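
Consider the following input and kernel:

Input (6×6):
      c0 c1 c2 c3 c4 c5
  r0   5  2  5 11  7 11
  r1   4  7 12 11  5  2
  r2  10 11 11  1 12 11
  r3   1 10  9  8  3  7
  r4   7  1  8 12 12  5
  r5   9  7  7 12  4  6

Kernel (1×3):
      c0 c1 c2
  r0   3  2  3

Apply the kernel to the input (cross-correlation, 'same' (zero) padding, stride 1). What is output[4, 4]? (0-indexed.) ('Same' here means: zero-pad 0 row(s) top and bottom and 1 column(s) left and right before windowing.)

75

The receptive field on the zero-padded input at this output position is [12 12 5]. Elementwise product with the kernel and sum: 12·3 + 12·2 + 5·3.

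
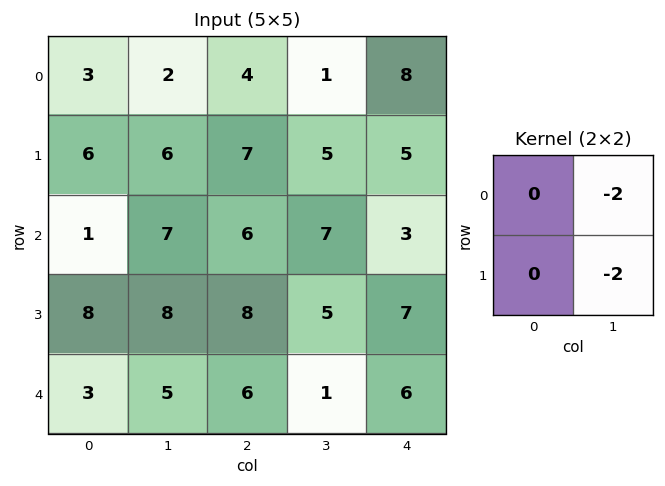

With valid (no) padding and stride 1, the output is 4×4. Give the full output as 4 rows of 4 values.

-16 -22 -12 -26
-26 -26 -24 -16
-30 -28 -24 -20
-26 -28 -12 -26

Output[0,0]: The receptive field on the input at this output position is [3 2 / 6 6]. Elementwise product with the kernel and sum: 2·-2 + 6·-2.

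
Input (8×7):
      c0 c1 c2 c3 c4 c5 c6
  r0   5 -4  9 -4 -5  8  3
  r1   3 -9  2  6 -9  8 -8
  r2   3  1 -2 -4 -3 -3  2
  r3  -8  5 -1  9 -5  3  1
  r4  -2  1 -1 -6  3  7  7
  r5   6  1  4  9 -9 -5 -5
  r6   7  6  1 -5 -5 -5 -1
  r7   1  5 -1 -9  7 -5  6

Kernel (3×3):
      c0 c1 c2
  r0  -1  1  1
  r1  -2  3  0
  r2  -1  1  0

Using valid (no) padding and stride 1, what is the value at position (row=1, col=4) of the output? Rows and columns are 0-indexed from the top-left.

14

The receptive field on the input at this output position is [-9 8 -8 / -3 -3 2 / -5 3 1]. Elementwise product with the kernel and sum: -9·-1 + 8·1 + -8·1 + -3·-2 + -3·3 + -5·-1 + 3·1.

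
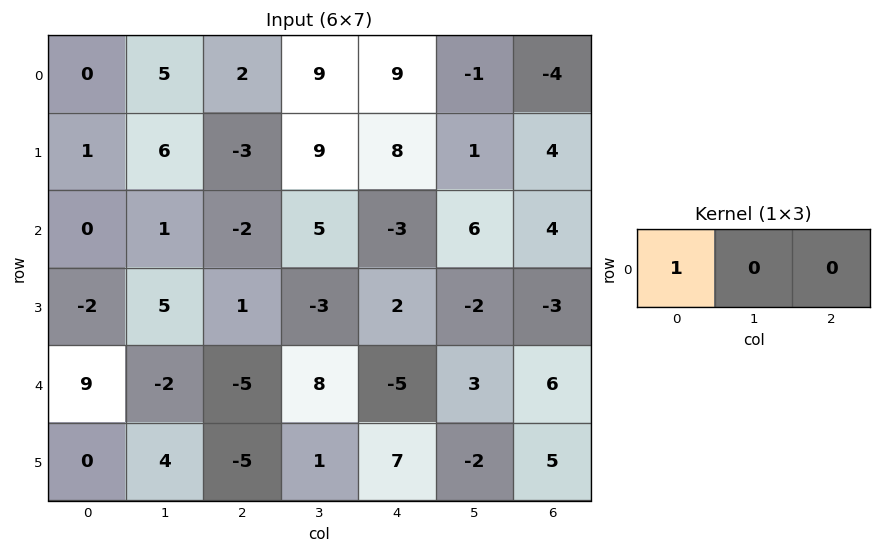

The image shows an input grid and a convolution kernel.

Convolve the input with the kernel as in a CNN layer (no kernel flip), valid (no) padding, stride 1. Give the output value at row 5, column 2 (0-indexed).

The receptive field on the input at this output position is [-5 1 7]. Elementwise product with the kernel and sum: -5·1.

-5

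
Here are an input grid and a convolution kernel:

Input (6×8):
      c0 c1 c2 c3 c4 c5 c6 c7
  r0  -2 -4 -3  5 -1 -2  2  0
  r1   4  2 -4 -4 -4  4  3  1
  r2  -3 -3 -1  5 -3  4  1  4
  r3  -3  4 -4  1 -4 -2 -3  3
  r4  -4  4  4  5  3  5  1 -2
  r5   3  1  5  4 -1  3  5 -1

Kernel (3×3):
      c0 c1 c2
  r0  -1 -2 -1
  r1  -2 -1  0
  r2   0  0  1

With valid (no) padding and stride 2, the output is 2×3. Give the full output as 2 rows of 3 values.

2 3 8
16 4 5

Output[0,0]: The receptive field on the input at this output position is [-2 -4 -3 / 4 2 -4 / -3 -3 -1]. Elementwise product with the kernel and sum: -2·-1 + -4·-2 + -3·-1 + 4·-2 + 2·-1 + -1·1.
Output[0,1]: The receptive field on the input at this output position is [-3 5 -1 / -4 -4 -4 / -1 5 -3]. Elementwise product with the kernel and sum: -3·-1 + 5·-2 + -1·-1 + -4·-2 + -4·-1 + -3·1.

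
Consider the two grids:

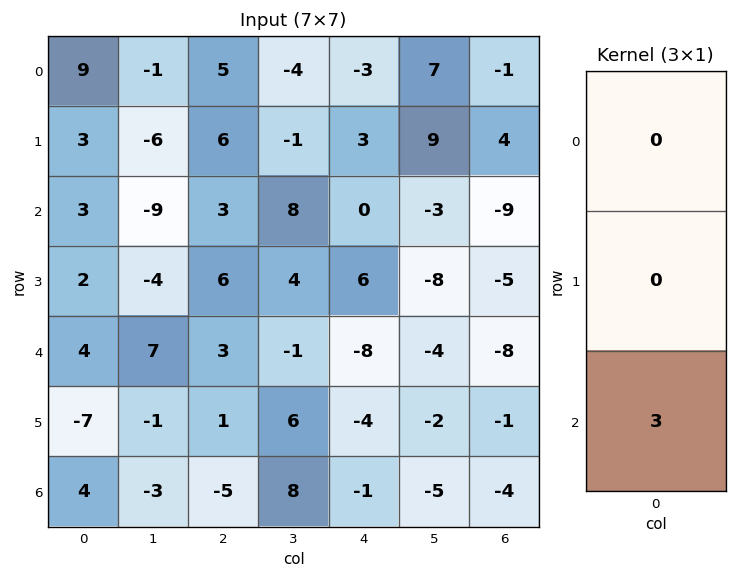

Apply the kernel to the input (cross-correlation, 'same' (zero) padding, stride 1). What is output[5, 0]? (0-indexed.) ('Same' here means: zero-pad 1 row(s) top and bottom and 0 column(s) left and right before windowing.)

12

The receptive field on the zero-padded input at this output position is [4 / -7 / 4]. Elementwise product with the kernel and sum: 4·3.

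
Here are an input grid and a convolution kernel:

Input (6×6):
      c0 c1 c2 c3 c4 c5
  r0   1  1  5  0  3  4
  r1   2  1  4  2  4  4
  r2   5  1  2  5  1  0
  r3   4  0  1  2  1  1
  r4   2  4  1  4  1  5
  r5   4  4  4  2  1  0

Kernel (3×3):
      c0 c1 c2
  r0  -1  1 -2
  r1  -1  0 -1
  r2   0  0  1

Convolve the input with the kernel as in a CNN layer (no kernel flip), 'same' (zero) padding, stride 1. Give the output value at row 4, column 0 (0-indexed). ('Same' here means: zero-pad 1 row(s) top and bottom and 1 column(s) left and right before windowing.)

4

The receptive field on the zero-padded input at this output position is [0 4 0 / 0 2 4 / 0 4 4]. Elementwise product with the kernel and sum: 0·-1 + 4·1 + 0·-2 + 0·-1 + 4·-1 + 4·1.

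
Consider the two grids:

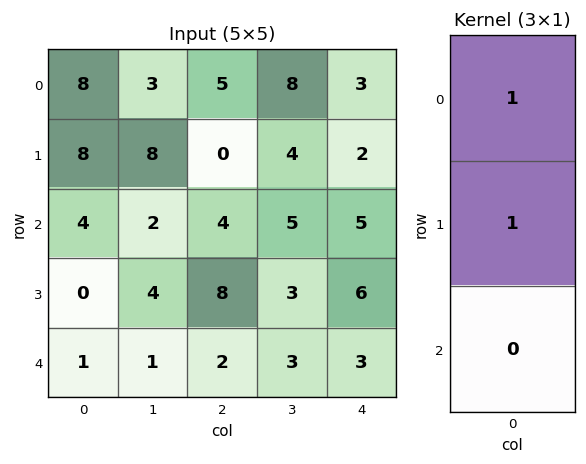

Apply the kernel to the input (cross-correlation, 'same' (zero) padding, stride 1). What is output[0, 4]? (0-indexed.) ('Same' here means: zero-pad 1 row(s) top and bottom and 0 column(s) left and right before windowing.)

3

The receptive field on the zero-padded input at this output position is [0 / 3 / 2]. Elementwise product with the kernel and sum: 0·1 + 3·1.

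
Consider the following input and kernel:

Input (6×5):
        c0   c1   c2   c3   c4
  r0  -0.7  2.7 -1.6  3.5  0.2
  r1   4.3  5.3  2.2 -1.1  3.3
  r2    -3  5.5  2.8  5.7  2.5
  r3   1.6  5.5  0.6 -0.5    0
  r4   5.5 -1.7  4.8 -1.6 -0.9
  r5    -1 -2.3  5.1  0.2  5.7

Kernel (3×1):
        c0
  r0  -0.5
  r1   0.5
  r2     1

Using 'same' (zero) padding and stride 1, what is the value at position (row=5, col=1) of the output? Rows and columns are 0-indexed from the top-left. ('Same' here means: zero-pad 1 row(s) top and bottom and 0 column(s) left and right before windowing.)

-0.3

The receptive field on the zero-padded input at this output position is [-1.7 / -2.3 / 0]. Elementwise product with the kernel and sum: -1.7·-0.5 + -2.3·0.5 + 0·1.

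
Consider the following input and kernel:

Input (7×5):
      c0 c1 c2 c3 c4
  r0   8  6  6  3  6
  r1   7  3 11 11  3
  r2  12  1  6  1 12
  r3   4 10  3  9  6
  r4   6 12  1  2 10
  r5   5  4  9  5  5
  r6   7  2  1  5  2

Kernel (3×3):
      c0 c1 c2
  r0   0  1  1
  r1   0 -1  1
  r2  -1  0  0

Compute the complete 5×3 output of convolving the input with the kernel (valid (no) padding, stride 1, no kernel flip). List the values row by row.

8 8 -5
15 7 22
-6 1 9
-3 9 14
11 -3 11

Output[0,0]: The receptive field on the input at this output position is [8 6 6 / 7 3 11 / 12 1 6]. Elementwise product with the kernel and sum: 6·1 + 6·1 + 3·-1 + 11·1 + 12·-1.
Output[0,1]: The receptive field on the input at this output position is [6 6 3 / 3 11 11 / 1 6 1]. Elementwise product with the kernel and sum: 6·1 + 3·1 + 11·-1 + 11·1 + 1·-1.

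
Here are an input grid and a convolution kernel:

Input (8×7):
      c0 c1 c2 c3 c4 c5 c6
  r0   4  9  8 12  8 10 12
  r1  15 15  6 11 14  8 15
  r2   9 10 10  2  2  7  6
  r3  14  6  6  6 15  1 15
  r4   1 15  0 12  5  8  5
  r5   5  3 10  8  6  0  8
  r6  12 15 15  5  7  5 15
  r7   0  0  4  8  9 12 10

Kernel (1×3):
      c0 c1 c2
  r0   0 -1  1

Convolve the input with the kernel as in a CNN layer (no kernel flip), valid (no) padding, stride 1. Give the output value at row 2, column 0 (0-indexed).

The receptive field on the input at this output position is [9 10 10]. Elementwise product with the kernel and sum: 10·-1 + 10·1.

0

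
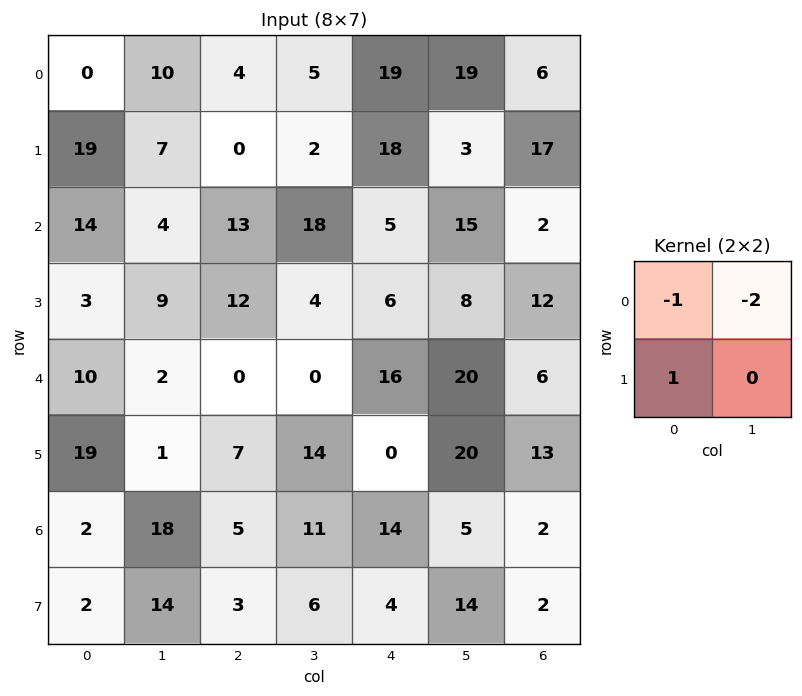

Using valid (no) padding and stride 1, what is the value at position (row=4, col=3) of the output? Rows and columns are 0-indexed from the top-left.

The receptive field on the input at this output position is [0 16 / 14 0]. Elementwise product with the kernel and sum: 0·-1 + 16·-2 + 14·1.

-18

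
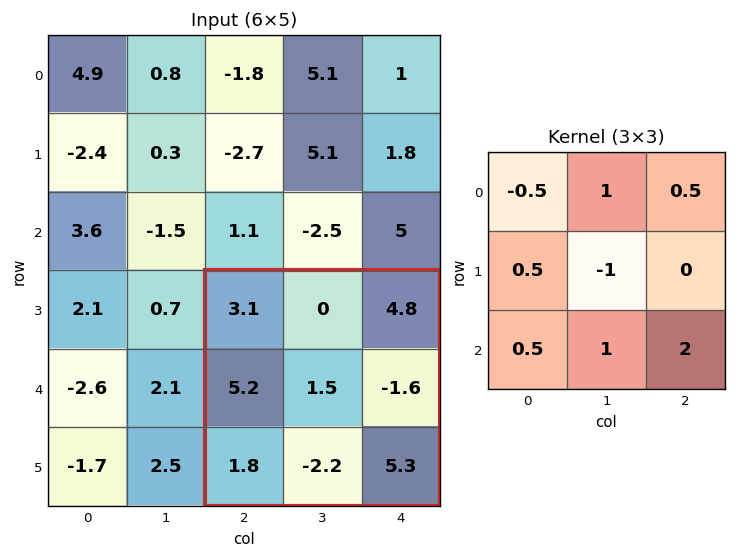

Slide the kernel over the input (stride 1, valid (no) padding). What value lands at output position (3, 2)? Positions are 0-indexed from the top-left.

11.25

The receptive field on the input at this output position is [3.1 0 4.8 / 5.2 1.5 -1.6 / 1.8 -2.2 5.3]. Elementwise product with the kernel and sum: 3.1·-0.5 + 0·1 + 4.8·0.5 + 5.2·0.5 + 1.5·-1 + 1.8·0.5 + -2.2·1 + 5.3·2.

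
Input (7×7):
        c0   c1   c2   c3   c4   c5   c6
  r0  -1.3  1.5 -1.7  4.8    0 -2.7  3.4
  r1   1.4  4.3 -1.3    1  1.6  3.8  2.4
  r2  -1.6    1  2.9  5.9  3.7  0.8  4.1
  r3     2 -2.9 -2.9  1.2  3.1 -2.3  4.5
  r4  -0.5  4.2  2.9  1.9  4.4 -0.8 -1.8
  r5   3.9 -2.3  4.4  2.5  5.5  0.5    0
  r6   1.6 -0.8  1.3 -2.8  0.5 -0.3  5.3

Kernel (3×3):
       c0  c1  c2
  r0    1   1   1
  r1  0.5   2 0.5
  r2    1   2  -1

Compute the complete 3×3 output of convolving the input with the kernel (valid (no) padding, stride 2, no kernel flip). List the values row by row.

4.65 16.25 11.5
1.05 17.3 12.4
4.85 14.35 0.15

Output[0,0]: The receptive field on the input at this output position is [-1.3 1.5 -1.7 / 1.4 4.3 -1.3 / -1.6 1 2.9]. Elementwise product with the kernel and sum: -1.3·1 + 1.5·1 + -1.7·1 + 1.4·0.5 + 4.3·2 + -1.3·0.5 + -1.6·1 + 1·2 + 2.9·-1.
Output[0,1]: The receptive field on the input at this output position is [-1.7 4.8 0 / -1.3 1 1.6 / 2.9 5.9 3.7]. Elementwise product with the kernel and sum: -1.7·1 + 4.8·1 + 0·1 + -1.3·0.5 + 1·2 + 1.6·0.5 + 2.9·1 + 5.9·2 + 3.7·-1.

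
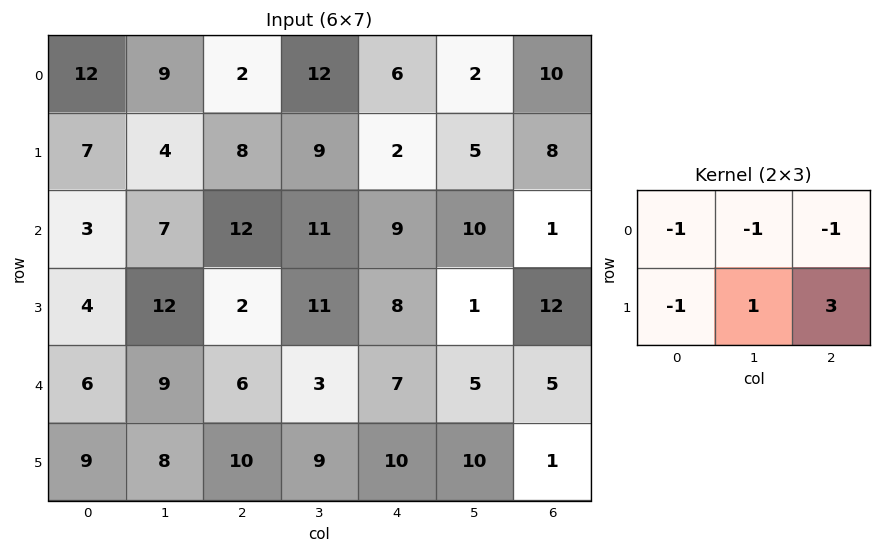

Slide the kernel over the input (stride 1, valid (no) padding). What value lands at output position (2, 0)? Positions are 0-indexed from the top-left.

-8

The receptive field on the input at this output position is [3 7 12 / 4 12 2]. Elementwise product with the kernel and sum: 3·-1 + 7·-1 + 12·-1 + 4·-1 + 12·1 + 2·3.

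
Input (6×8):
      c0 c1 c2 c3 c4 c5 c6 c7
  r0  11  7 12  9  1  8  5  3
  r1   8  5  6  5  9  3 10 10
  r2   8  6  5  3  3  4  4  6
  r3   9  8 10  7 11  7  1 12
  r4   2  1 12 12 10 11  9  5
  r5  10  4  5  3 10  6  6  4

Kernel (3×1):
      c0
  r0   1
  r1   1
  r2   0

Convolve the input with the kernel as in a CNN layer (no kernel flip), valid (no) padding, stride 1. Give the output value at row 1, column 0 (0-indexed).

16

The receptive field on the input at this output position is [8 / 8 / 9]. Elementwise product with the kernel and sum: 8·1 + 8·1.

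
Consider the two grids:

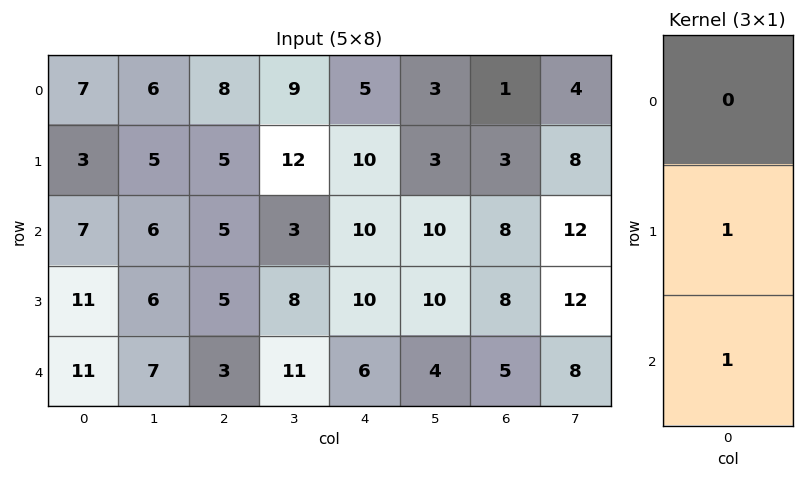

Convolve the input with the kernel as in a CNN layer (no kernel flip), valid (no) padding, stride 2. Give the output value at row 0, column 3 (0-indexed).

11

The receptive field on the input at this output position is [1 / 3 / 8]. Elementwise product with the kernel and sum: 3·1 + 8·1.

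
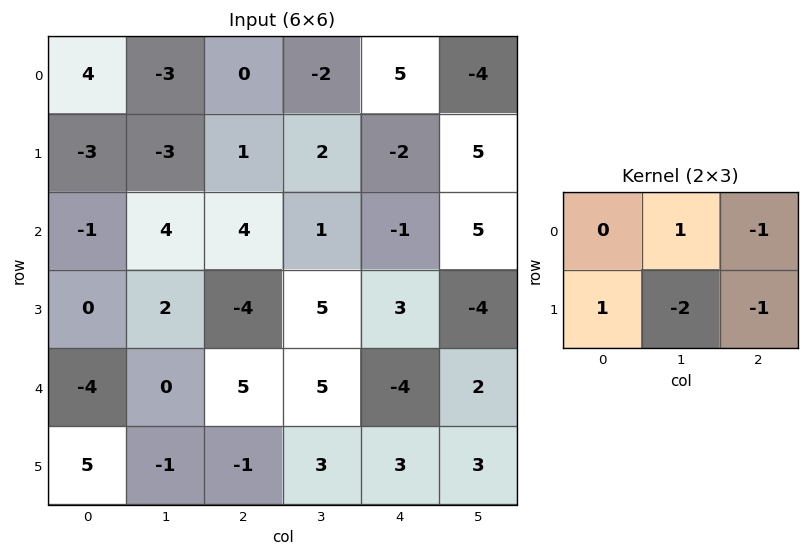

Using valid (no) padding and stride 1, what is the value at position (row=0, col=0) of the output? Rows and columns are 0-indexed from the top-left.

The receptive field on the input at this output position is [4 -3 0 / -3 -3 1]. Elementwise product with the kernel and sum: -3·1 + 0·-1 + -3·1 + -3·-2 + 1·-1.

-1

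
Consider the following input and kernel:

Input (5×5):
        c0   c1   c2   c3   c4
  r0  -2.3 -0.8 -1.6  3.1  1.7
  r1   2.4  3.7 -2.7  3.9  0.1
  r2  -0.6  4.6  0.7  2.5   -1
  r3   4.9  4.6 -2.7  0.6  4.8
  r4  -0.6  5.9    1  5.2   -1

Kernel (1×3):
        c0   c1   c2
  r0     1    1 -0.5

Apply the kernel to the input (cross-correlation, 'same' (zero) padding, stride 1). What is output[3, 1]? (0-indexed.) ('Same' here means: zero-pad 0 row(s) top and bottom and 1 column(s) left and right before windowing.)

The receptive field on the zero-padded input at this output position is [4.9 4.6 -2.7]. Elementwise product with the kernel and sum: 4.9·1 + 4.6·1 + -2.7·-0.5.

10.85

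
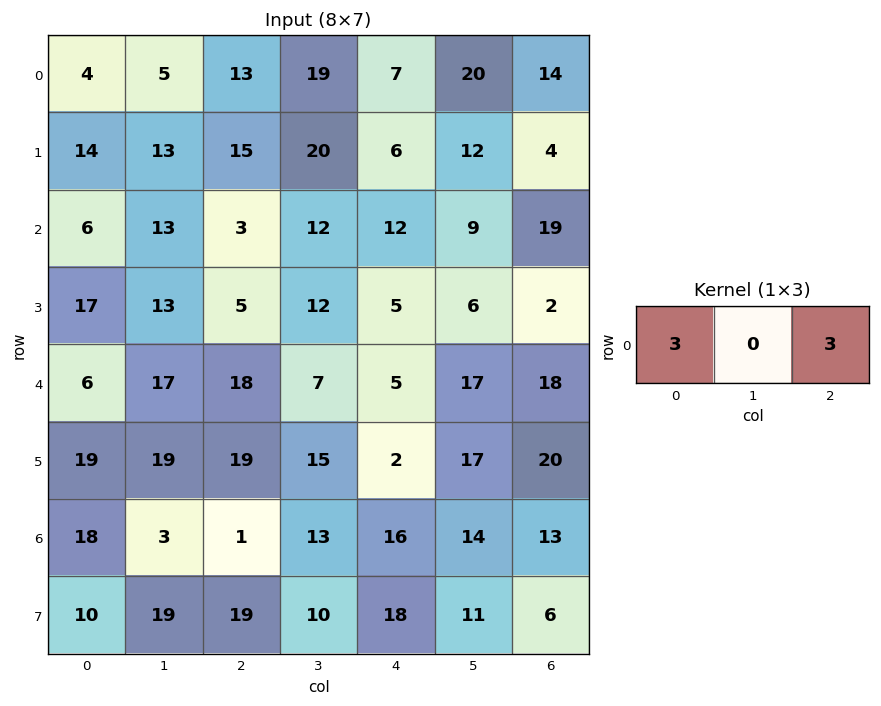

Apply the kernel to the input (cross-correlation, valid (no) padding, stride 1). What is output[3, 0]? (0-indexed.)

66

The receptive field on the input at this output position is [17 13 5]. Elementwise product with the kernel and sum: 17·3 + 5·3.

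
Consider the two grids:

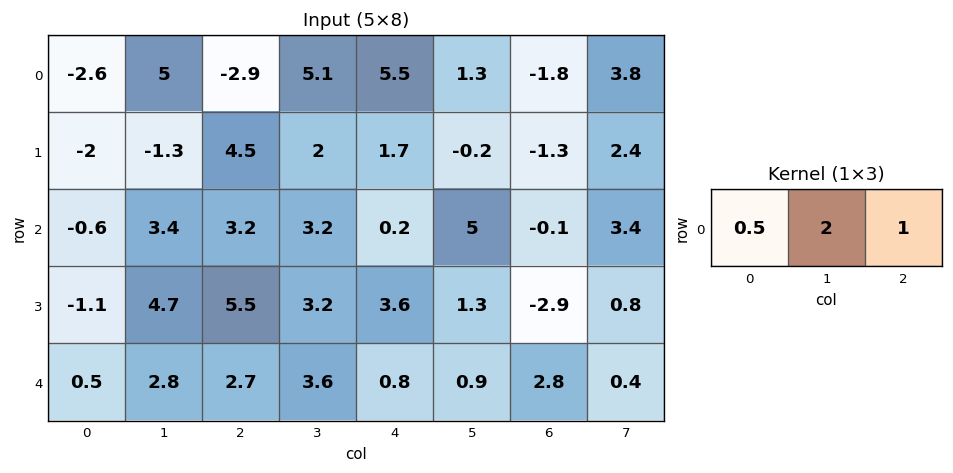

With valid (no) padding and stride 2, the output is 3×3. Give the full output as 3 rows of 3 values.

5.8 14.25 3.55
9.7 8.2 10
8.55 9.35 5

Output[0,0]: The receptive field on the input at this output position is [-2.6 5 -2.9]. Elementwise product with the kernel and sum: -2.6·0.5 + 5·2 + -2.9·1.
Output[0,1]: The receptive field on the input at this output position is [-2.9 5.1 5.5]. Elementwise product with the kernel and sum: -2.9·0.5 + 5.1·2 + 5.5·1.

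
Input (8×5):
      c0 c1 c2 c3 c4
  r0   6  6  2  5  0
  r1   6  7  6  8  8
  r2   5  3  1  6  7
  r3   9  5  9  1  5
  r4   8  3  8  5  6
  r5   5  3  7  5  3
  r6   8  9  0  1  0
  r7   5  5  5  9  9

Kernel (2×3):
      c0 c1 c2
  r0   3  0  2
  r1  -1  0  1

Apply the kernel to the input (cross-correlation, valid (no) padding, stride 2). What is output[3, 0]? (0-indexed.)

The receptive field on the input at this output position is [8 9 0 / 5 5 5]. Elementwise product with the kernel and sum: 8·3 + 0·2 + 5·-1 + 5·1.

24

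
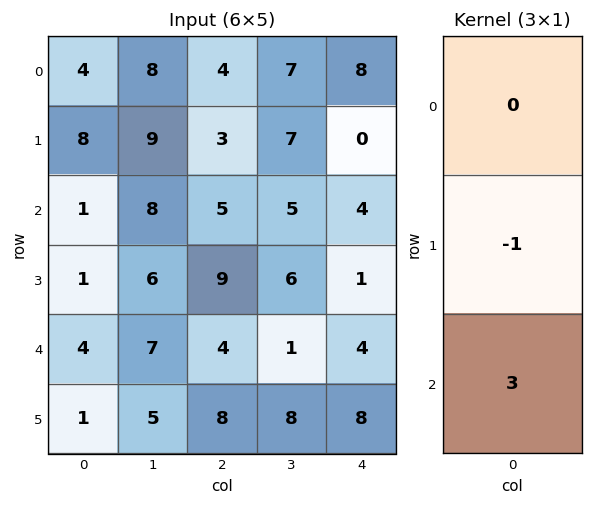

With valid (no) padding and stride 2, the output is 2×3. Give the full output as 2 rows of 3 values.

-5 12 12
11 3 11

Output[0,0]: The receptive field on the input at this output position is [4 / 8 / 1]. Elementwise product with the kernel and sum: 8·-1 + 1·3.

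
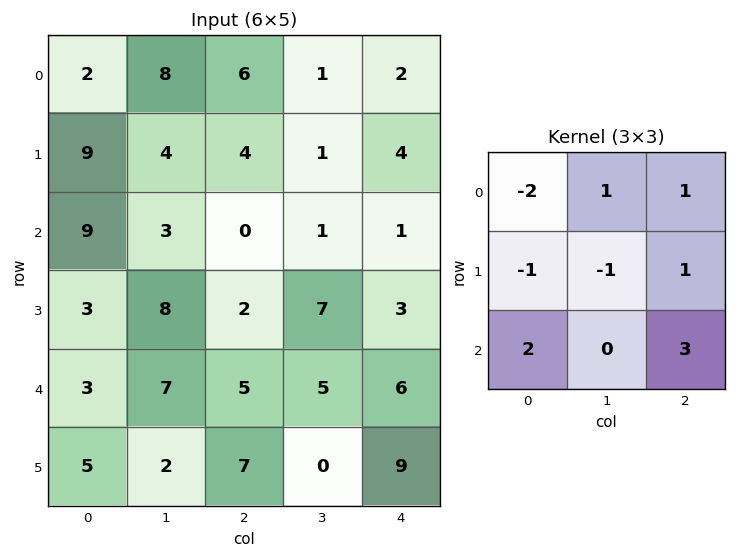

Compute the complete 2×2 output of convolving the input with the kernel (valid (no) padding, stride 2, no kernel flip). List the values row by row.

Output[0,0]: The receptive field on the input at this output position is [2 8 6 / 9 4 4 / 9 3 0]. Elementwise product with the kernel and sum: 2·-2 + 8·1 + 6·1 + 9·-1 + 4·-1 + 4·1 + 9·2 + 0·3.
Output[0,1]: The receptive field on the input at this output position is [6 1 2 / 4 1 4 / 0 1 1]. Elementwise product with the kernel and sum: 6·-2 + 1·1 + 2·1 + 4·-1 + 1·-1 + 4·1 + 0·2 + 1·3.

19 -7
-3 24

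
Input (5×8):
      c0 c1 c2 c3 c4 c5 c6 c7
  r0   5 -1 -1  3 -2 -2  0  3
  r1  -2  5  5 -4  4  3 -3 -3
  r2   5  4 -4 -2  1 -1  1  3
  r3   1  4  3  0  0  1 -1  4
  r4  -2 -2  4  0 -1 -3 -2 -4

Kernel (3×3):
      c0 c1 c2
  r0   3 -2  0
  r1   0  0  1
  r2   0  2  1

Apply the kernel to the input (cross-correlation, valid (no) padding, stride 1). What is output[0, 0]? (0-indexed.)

26

The receptive field on the input at this output position is [5 -1 -1 / -2 5 5 / 5 4 -4]. Elementwise product with the kernel and sum: 5·3 + -1·-2 + 5·1 + 4·2 + -4·1.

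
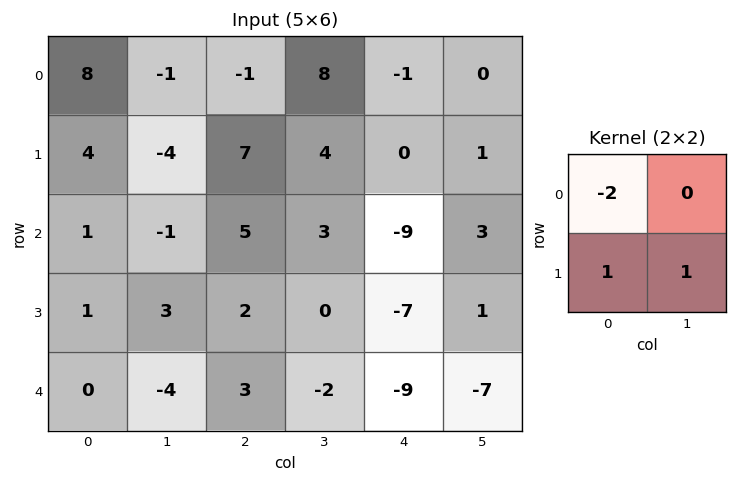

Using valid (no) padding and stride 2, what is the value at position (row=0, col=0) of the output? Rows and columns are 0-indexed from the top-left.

-16

The receptive field on the input at this output position is [8 -1 / 4 -4]. Elementwise product with the kernel and sum: 8·-2 + 4·1 + -4·1.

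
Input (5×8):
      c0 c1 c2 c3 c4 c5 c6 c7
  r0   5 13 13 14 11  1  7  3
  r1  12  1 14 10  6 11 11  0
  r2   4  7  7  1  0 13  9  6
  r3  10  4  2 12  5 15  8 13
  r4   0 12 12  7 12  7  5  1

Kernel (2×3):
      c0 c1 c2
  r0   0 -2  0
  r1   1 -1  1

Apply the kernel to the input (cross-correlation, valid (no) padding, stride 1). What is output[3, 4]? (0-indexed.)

-20

The receptive field on the input at this output position is [5 15 8 / 12 7 5]. Elementwise product with the kernel and sum: 15·-2 + 12·1 + 7·-1 + 5·1.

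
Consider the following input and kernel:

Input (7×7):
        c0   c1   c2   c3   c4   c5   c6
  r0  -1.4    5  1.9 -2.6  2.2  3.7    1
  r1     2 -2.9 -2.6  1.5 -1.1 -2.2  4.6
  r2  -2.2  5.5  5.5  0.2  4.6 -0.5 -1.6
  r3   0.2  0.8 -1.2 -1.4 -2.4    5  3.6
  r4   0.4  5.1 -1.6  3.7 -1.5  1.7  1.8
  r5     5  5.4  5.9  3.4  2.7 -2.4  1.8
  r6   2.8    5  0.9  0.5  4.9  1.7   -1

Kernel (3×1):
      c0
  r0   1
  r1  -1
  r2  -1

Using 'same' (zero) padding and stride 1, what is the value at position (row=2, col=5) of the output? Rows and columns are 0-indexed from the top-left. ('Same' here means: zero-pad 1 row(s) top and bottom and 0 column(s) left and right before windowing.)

The receptive field on the zero-padded input at this output position is [-2.2 / -0.5 / 5]. Elementwise product with the kernel and sum: -2.2·1 + -0.5·-1 + 5·-1.

-6.7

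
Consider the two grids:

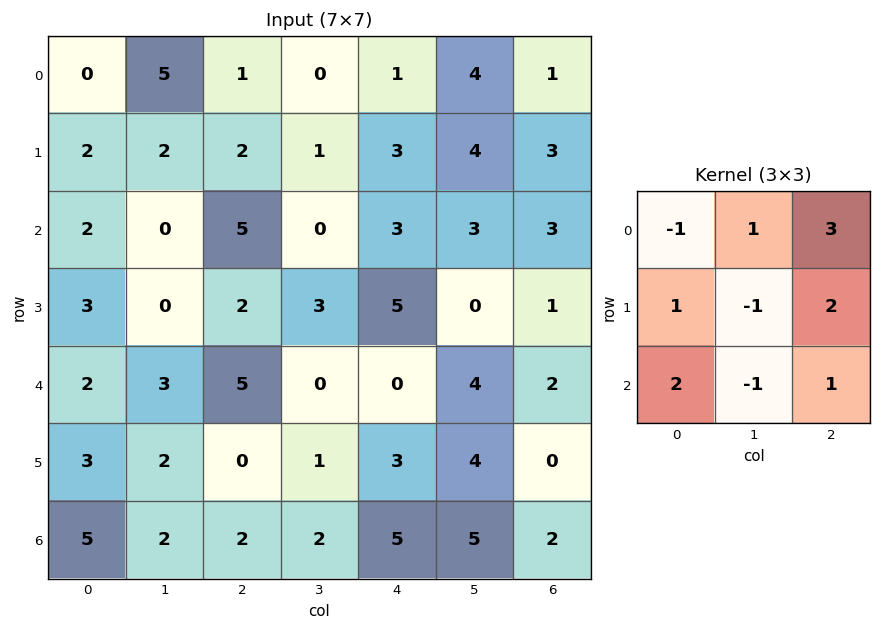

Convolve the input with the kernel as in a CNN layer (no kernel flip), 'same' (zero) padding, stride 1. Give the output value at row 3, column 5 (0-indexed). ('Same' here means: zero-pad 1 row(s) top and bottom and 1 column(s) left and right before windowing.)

14

The receptive field on the zero-padded input at this output position is [3 3 3 / 5 0 1 / 0 4 2]. Elementwise product with the kernel and sum: 3·-1 + 3·1 + 3·3 + 5·1 + 0·-1 + 1·2 + 0·2 + 4·-1 + 2·1.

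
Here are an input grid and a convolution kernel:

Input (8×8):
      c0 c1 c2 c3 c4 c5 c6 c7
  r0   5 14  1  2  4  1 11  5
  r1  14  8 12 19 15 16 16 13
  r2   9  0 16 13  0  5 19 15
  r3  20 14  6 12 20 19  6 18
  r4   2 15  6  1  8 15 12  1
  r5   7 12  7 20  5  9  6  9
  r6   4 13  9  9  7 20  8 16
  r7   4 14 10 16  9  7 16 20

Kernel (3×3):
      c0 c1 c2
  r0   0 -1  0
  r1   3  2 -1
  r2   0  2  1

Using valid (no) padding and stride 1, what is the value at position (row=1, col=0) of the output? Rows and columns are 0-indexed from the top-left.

The receptive field on the input at this output position is [14 8 12 / 9 0 16 / 20 14 6]. Elementwise product with the kernel and sum: 8·-1 + 9·3 + 0·2 + 16·-1 + 14·2 + 6·1.

37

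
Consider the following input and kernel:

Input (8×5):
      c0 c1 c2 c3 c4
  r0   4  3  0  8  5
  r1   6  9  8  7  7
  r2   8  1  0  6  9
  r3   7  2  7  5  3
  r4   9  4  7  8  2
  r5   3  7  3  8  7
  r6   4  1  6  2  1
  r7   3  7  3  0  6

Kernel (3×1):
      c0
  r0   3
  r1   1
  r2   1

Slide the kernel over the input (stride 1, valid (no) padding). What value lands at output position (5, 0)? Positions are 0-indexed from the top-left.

The receptive field on the input at this output position is [3 / 4 / 3]. Elementwise product with the kernel and sum: 3·3 + 4·1 + 3·1.

16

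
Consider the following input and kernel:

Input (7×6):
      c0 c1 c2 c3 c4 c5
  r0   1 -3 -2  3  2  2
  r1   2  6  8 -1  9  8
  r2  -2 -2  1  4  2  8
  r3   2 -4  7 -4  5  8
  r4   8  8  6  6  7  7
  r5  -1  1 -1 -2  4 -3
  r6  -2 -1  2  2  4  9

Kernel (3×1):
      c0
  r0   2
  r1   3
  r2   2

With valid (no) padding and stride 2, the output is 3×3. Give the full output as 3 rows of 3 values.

4 22 35
18 35 33
9 13 34

Output[0,0]: The receptive field on the input at this output position is [1 / 2 / -2]. Elementwise product with the kernel and sum: 1·2 + 2·3 + -2·2.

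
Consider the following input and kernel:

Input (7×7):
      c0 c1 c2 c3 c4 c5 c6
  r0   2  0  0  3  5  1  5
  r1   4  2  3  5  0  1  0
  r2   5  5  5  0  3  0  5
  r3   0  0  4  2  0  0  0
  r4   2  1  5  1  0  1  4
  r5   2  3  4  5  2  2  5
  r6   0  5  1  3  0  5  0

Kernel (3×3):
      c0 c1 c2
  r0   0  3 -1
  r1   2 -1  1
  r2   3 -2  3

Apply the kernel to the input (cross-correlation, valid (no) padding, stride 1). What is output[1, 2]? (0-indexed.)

36

The receptive field on the input at this output position is [3 5 0 / 5 0 3 / 4 2 0]. Elementwise product with the kernel and sum: 5·3 + 0·-1 + 5·2 + 0·-1 + 3·1 + 4·3 + 2·-2 + 0·3.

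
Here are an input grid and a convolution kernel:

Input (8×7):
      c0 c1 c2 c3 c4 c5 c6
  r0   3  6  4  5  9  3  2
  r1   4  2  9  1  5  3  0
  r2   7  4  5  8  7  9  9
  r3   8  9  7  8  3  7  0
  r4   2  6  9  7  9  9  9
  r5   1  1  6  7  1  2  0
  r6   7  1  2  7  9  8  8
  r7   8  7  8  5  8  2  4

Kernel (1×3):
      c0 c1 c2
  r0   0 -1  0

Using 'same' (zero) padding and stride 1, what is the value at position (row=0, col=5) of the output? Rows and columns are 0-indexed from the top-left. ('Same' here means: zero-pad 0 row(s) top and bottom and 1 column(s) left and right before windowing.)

The receptive field on the zero-padded input at this output position is [9 3 2]. Elementwise product with the kernel and sum: 3·-1.

-3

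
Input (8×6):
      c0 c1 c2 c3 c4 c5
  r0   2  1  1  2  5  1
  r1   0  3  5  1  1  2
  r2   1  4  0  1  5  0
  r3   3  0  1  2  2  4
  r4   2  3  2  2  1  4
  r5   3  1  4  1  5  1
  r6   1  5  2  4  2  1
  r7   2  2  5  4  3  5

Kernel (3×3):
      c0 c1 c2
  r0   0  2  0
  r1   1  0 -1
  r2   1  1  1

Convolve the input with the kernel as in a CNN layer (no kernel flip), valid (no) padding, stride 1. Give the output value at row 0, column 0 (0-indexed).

2

The receptive field on the input at this output position is [2 1 1 / 0 3 5 / 1 4 0]. Elementwise product with the kernel and sum: 1·2 + 0·1 + 5·-1 + 1·1 + 4·1 + 0·1.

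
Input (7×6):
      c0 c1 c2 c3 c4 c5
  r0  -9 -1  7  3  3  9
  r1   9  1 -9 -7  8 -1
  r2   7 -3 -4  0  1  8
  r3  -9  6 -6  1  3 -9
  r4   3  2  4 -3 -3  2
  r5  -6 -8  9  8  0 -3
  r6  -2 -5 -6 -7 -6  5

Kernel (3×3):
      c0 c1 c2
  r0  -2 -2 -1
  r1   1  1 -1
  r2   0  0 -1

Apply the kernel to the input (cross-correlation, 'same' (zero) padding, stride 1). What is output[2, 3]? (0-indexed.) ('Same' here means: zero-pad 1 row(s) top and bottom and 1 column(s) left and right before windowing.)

The receptive field on the zero-padded input at this output position is [-9 -7 8 / -4 0 1 / -6 1 3]. Elementwise product with the kernel and sum: -9·-2 + -7·-2 + 8·-1 + -4·1 + 0·1 + 1·-1 + 3·-1.

16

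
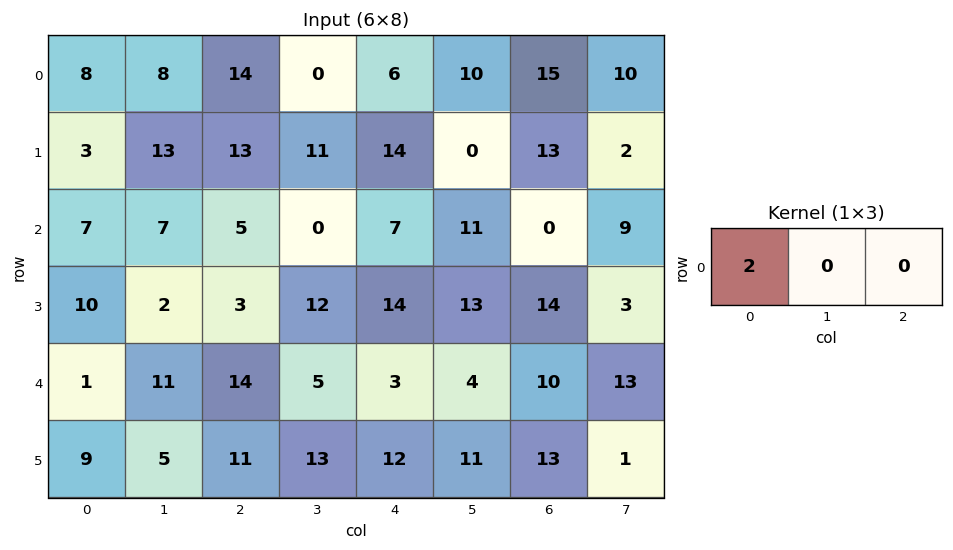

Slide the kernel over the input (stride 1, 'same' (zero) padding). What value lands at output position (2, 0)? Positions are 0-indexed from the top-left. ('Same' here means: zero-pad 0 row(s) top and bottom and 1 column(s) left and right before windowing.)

The receptive field on the zero-padded input at this output position is [0 7 7]. Elementwise product with the kernel and sum: 0·2.

0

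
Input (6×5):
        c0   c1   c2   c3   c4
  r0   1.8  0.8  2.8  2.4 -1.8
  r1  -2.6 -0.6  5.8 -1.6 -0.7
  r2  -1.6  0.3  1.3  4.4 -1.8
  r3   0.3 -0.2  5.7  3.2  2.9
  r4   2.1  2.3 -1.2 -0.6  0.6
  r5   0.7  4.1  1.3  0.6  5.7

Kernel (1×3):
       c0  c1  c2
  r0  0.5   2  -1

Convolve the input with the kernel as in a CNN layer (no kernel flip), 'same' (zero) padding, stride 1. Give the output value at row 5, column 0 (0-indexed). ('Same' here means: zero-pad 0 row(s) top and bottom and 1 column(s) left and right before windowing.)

The receptive field on the zero-padded input at this output position is [0 0.7 4.1]. Elementwise product with the kernel and sum: 0·0.5 + 0.7·2 + 4.1·-1.

-2.7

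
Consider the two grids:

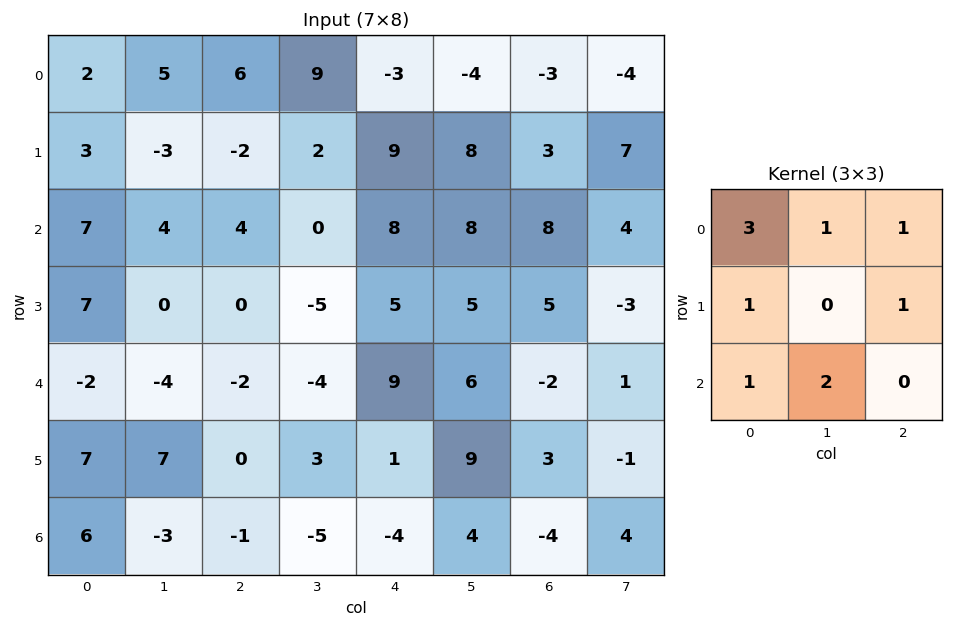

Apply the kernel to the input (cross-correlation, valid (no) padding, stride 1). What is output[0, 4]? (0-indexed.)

20

The receptive field on the input at this output position is [-3 -4 -3 / 9 8 3 / 8 8 8]. Elementwise product with the kernel and sum: -3·3 + -4·1 + -3·1 + 9·1 + 3·1 + 8·1 + 8·2.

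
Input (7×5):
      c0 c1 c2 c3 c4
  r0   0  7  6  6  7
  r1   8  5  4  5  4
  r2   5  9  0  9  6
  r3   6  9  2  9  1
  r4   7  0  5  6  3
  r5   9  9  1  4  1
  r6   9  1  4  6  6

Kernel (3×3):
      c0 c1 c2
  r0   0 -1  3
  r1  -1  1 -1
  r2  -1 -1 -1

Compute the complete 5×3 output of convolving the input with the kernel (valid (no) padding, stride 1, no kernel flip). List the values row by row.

-10 -12 -3
-6 -27 -2
-20 0 1
-34 10 -14
0 -10 -11

Output[0,0]: The receptive field on the input at this output position is [0 7 6 / 8 5 4 / 5 9 0]. Elementwise product with the kernel and sum: 7·-1 + 6·3 + 8·-1 + 5·1 + 4·-1 + 5·-1 + 9·-1 + 0·-1.
Output[0,1]: The receptive field on the input at this output position is [7 6 6 / 5 4 5 / 9 0 9]. Elementwise product with the kernel and sum: 6·-1 + 6·3 + 5·-1 + 4·1 + 5·-1 + 9·-1 + 0·-1 + 9·-1.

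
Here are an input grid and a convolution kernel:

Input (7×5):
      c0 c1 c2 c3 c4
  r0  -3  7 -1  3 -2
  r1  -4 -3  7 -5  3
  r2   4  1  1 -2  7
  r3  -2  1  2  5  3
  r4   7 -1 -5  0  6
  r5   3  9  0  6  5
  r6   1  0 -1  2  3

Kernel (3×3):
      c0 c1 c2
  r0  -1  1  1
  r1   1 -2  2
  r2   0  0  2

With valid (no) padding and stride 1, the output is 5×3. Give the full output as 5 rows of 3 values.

Output[0,0]: The receptive field on the input at this output position is [-3 7 -1 / -4 -3 7 / 4 1 1]. Elementwise product with the kernel and sum: -3·-1 + 7·1 + -1·1 + -4·1 + -3·-2 + 7·2 + 1·2.

27 -36 39
16 10 16
-12 5 14
4 27 23
-30 21 15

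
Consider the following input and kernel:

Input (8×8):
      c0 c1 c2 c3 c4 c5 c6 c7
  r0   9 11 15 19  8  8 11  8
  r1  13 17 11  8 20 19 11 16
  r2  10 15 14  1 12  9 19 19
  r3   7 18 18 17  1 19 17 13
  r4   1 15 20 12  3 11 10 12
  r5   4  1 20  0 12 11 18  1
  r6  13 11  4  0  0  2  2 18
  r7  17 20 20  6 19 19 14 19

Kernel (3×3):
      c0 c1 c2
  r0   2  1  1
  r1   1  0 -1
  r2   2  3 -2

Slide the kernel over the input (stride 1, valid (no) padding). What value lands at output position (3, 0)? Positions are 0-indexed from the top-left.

2

The receptive field on the input at this output position is [7 18 18 / 1 15 20 / 4 1 20]. Elementwise product with the kernel and sum: 7·2 + 18·1 + 18·1 + 1·1 + 20·-1 + 4·2 + 1·3 + 20·-2.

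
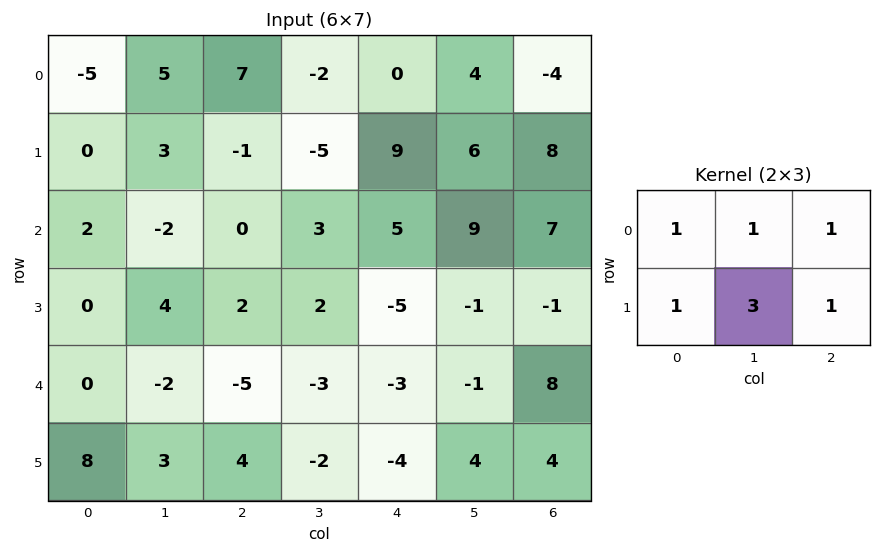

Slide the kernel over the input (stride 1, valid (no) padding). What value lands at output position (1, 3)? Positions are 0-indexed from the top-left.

37

The receptive field on the input at this output position is [-5 9 6 / 3 5 9]. Elementwise product with the kernel and sum: -5·1 + 9·1 + 6·1 + 3·1 + 5·3 + 9·1.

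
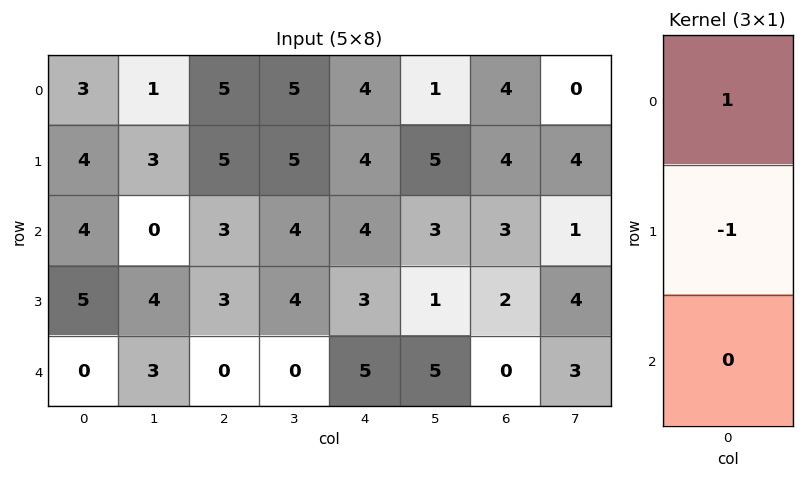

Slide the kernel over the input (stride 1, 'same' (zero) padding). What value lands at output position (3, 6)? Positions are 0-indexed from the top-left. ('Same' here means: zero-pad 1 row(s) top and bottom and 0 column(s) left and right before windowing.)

1

The receptive field on the zero-padded input at this output position is [3 / 2 / 0]. Elementwise product with the kernel and sum: 3·1 + 2·-1.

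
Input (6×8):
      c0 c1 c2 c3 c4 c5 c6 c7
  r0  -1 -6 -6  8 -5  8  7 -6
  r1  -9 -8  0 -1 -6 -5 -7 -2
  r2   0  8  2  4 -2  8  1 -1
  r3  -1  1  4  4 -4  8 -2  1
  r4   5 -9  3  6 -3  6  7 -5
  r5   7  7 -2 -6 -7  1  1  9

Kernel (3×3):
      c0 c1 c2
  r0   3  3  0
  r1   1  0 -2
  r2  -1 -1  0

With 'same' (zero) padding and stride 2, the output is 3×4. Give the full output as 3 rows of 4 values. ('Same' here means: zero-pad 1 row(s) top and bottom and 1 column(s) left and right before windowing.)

Output[0,0]: The receptive field on the zero-padded input at this output position is [0 0 0 / 0 -1 -6 / 0 -9 -8]. Elementwise product with the kernel and sum: 0·3 + 0·3 + 0·1 + -6·-2 + 0·-1 + -9·-1.
Output[0,1]: The receptive field on the zero-padded input at this output position is [0 0 0 / -6 -6 8 / -8 0 -1]. Elementwise product with the kernel and sum: 0·3 + 0·3 + -6·1 + 8·-2 + -8·-1 + 0·-1.

21 -14 -1 32
-42 -29 -33 -32
8 -11 7 32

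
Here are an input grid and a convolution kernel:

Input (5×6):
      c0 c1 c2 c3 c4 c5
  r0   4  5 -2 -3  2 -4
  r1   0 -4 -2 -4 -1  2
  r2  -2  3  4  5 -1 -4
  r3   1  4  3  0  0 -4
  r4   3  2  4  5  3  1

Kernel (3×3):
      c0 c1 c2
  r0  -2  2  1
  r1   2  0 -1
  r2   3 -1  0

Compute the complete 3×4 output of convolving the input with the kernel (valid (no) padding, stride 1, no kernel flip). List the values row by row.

Output[0,0]: The receptive field on the input at this output position is [4 5 -2 / 0 -4 -2 / -2 3 4]. Elementwise product with the kernel and sum: 4·-2 + 5·2 + -2·1 + 0·2 + -2·-1 + -2·3 + 3·-1.

-7 -16 4 12
-19 10 13 22
20 17 14 0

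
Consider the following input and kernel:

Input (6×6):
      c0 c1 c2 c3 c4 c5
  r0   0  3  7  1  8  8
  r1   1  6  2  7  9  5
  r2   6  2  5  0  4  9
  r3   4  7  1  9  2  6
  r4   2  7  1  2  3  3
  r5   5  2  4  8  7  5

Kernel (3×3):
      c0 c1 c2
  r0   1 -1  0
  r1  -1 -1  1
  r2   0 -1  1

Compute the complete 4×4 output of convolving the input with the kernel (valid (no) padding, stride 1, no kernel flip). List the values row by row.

Output[0,0]: The receptive field on the input at this output position is [0 3 7 / 1 6 2 / 6 2 5]. Elementwise product with the kernel and sum: 0·1 + 3·-1 + 1·-1 + 6·-1 + 2·1 + 2·-1 + 5·1.
Output[0,1]: The receptive field on the input at this output position is [3 7 1 / 6 2 7 / 2 5 0]. Elementwise product with the kernel and sum: 3·1 + 7·-1 + 6·-1 + 2·-1 + 7·1 + 5·-1 + 0·1.

-5 -10 10 -13
-14 5 -13 7
-12 -1 -2 -9
-9 4 -9 3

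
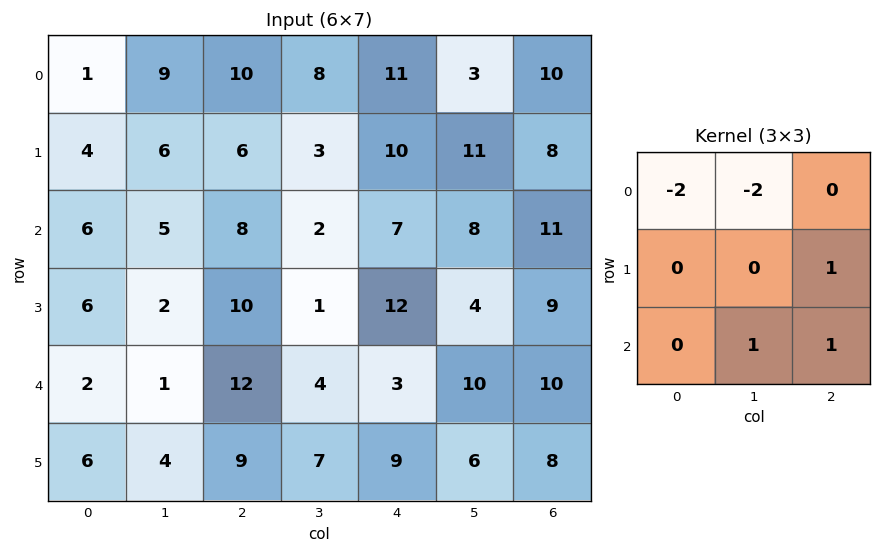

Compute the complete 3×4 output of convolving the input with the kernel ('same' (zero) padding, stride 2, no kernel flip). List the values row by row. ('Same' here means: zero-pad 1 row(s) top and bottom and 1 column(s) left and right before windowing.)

19 17 24 8
5 -11 -2 -29
-1 -4 -1 -18

Output[0,0]: The receptive field on the zero-padded input at this output position is [0 0 0 / 0 1 9 / 0 4 6]. Elementwise product with the kernel and sum: 0·-2 + 0·-2 + 9·1 + 4·1 + 6·1.
Output[0,1]: The receptive field on the zero-padded input at this output position is [0 0 0 / 9 10 8 / 6 6 3]. Elementwise product with the kernel and sum: 0·-2 + 0·-2 + 8·1 + 6·1 + 3·1.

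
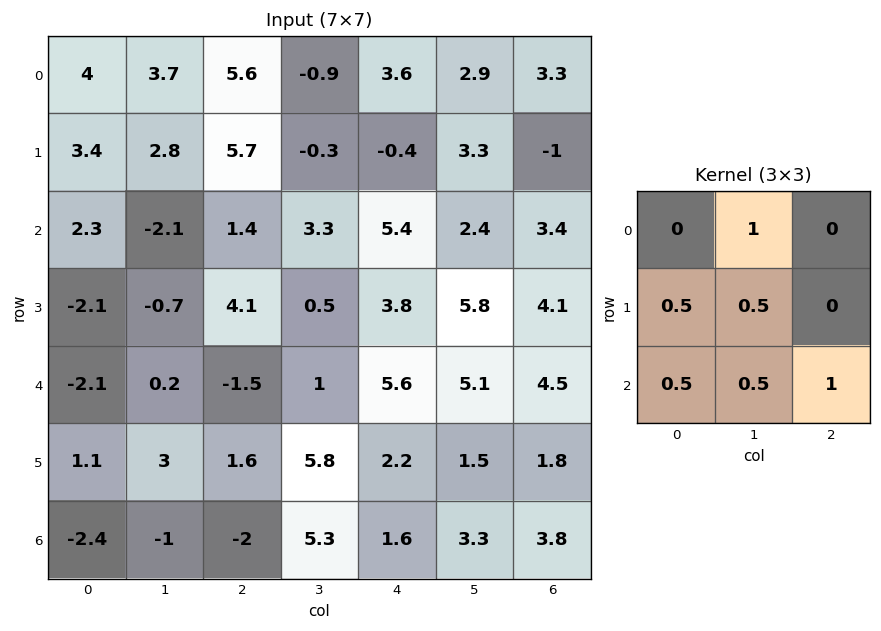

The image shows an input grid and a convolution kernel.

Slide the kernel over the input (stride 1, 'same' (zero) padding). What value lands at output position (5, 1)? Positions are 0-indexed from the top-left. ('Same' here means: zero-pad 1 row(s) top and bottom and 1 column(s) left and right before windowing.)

-1.45

The receptive field on the zero-padded input at this output position is [-2.1 0.2 -1.5 / 1.1 3 1.6 / -2.4 -1 -2]. Elementwise product with the kernel and sum: 0.2·1 + 1.1·0.5 + 3·0.5 + -2.4·0.5 + -1·0.5 + -2·1.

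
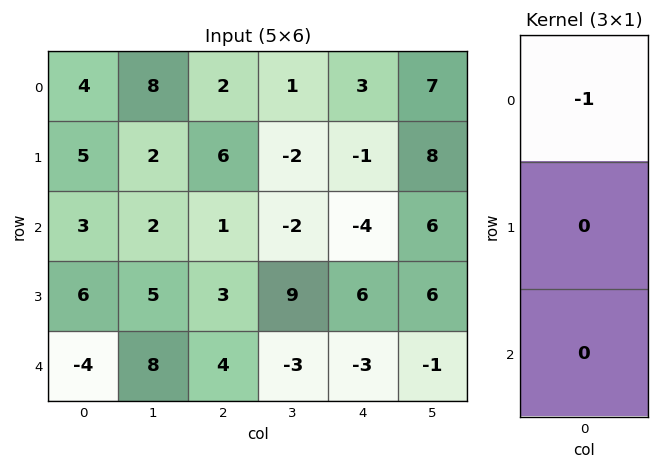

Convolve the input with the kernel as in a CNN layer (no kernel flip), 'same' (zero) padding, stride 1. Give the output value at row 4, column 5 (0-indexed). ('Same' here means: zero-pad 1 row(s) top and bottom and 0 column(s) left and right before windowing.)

-6

The receptive field on the zero-padded input at this output position is [6 / -1 / 0]. Elementwise product with the kernel and sum: 6·-1.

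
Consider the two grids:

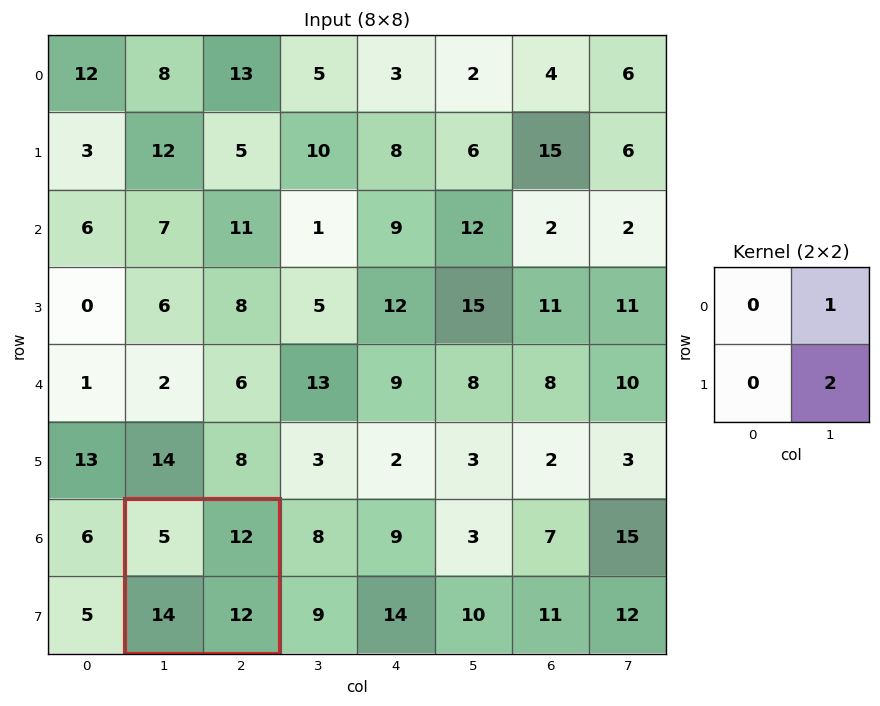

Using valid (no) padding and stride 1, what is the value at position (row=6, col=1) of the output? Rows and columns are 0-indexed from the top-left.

36

The receptive field on the input at this output position is [5 12 / 14 12]. Elementwise product with the kernel and sum: 12·1 + 12·2.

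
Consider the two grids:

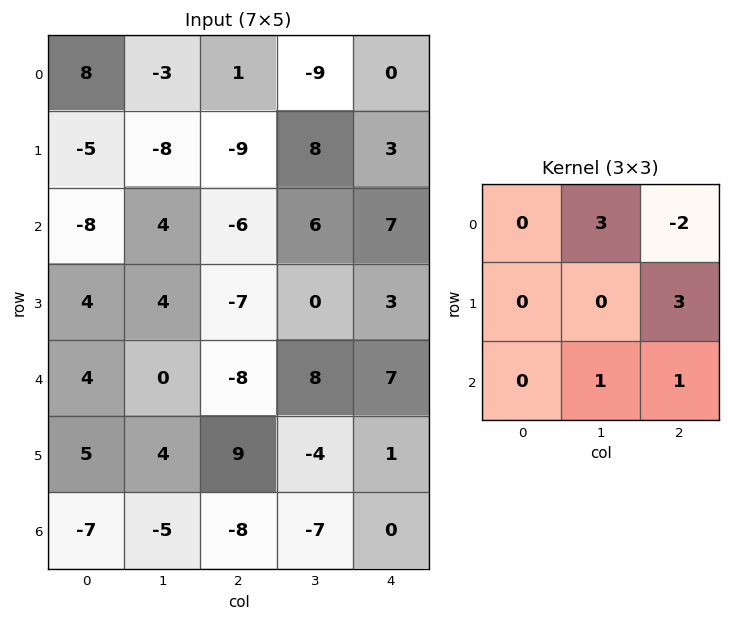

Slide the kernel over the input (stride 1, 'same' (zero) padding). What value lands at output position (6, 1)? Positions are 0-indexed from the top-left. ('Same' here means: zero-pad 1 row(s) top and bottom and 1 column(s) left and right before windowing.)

The receptive field on the zero-padded input at this output position is [5 4 9 / -7 -5 -8 / 0 0 0]. Elementwise product with the kernel and sum: 4·3 + 9·-2 + -8·3 + 0·1 + 0·1.

-30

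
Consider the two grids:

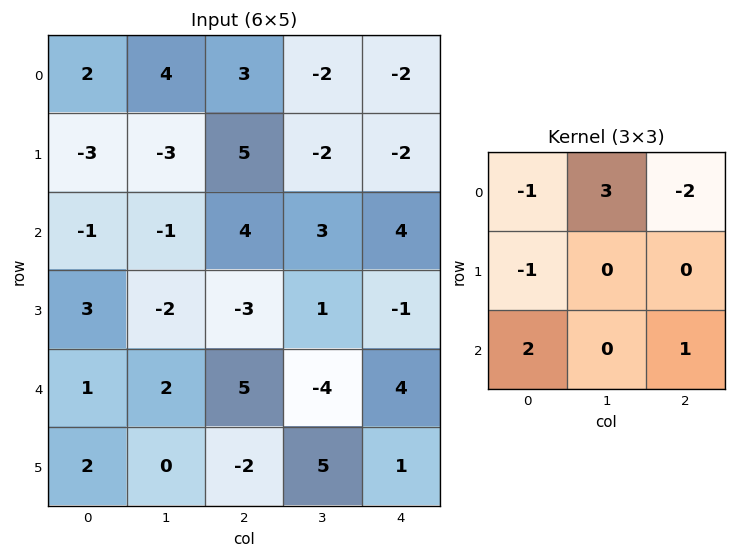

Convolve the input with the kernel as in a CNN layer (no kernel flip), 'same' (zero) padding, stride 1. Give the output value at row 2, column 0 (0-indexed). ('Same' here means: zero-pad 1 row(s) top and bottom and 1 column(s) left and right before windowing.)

-5

The receptive field on the zero-padded input at this output position is [0 -3 -3 / 0 -1 -1 / 0 3 -2]. Elementwise product with the kernel and sum: 0·-1 + -3·3 + -3·-2 + 0·-1 + 0·2 + -2·1.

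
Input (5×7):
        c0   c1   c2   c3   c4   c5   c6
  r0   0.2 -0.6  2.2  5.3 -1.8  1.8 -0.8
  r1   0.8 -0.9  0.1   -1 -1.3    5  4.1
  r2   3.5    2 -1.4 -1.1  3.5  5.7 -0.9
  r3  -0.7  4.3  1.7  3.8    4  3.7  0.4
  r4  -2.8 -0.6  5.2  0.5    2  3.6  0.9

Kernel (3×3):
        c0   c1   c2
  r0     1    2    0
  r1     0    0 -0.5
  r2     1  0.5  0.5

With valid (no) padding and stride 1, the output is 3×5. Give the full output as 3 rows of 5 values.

Output[0,0]: The receptive field on the input at this output position is [0.2 -0.6 2.2 / 0.8 -0.9 0.1 / 3.5 2 -1.4]. Elementwise product with the kernel and sum: 0.2·1 + -0.6·2 + 0.1·-0.5 + 3.5·1 + 2·0.5 + -1.4·0.5.
Output[0,1]: The receptive field on the input at this output position is [-0.6 2.2 5.3 / -0.9 0.1 -1 / 2 -1.4 -1.1]. Elementwise product with the kernel and sum: -0.6·1 + 2.2·2 + -1·-0.5 + 2·1 + -1.4·0.5 + -1.1·0.5.

2.75 5.05 13.25 2.7 5.65
2 6.9 1.95 1.2 15.2
6.15 -0.45 0.85 7.35 18.95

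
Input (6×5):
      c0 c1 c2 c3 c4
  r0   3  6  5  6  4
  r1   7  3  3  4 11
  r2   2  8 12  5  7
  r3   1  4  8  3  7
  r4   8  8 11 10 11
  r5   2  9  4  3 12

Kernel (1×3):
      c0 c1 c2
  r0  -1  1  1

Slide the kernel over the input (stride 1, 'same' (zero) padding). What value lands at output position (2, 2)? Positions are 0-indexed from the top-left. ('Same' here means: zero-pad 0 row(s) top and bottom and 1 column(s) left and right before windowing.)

The receptive field on the zero-padded input at this output position is [8 12 5]. Elementwise product with the kernel and sum: 8·-1 + 12·1 + 5·1.

9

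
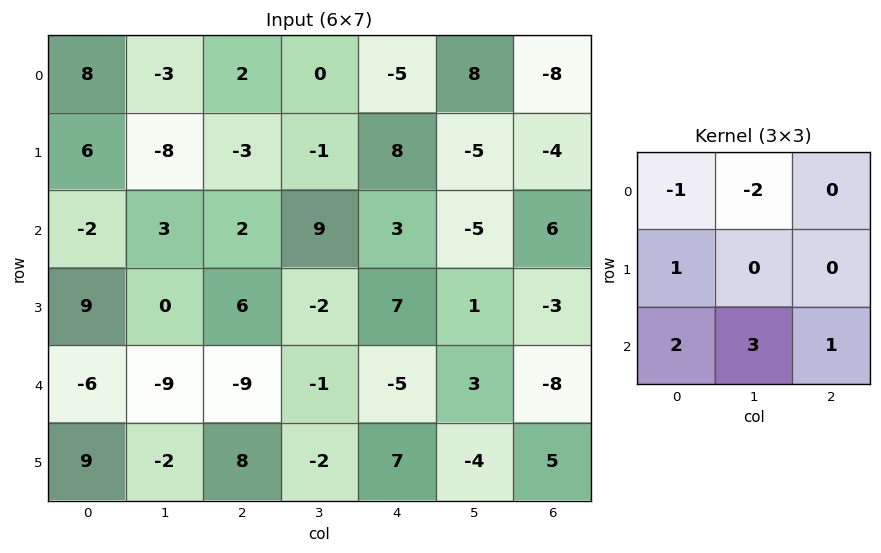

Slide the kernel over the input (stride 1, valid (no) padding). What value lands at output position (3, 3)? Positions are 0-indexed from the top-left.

The receptive field on the input at this output position is [-2 7 1 / -1 -5 3 / -2 7 -4]. Elementwise product with the kernel and sum: -2·-1 + 7·-2 + -1·1 + -2·2 + 7·3 + -4·1.

0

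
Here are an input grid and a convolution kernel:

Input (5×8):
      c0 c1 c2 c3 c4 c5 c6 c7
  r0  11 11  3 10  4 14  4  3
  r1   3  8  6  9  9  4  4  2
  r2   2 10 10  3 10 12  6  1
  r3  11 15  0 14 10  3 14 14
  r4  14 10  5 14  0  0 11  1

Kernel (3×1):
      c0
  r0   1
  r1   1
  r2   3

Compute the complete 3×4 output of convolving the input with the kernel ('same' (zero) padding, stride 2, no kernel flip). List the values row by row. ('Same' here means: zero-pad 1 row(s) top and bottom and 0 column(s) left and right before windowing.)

Output[0,0]: The receptive field on the zero-padded input at this output position is [0 / 11 / 3]. Elementwise product with the kernel and sum: 0·1 + 11·1 + 3·3.

20 21 31 16
38 16 49 52
25 5 10 25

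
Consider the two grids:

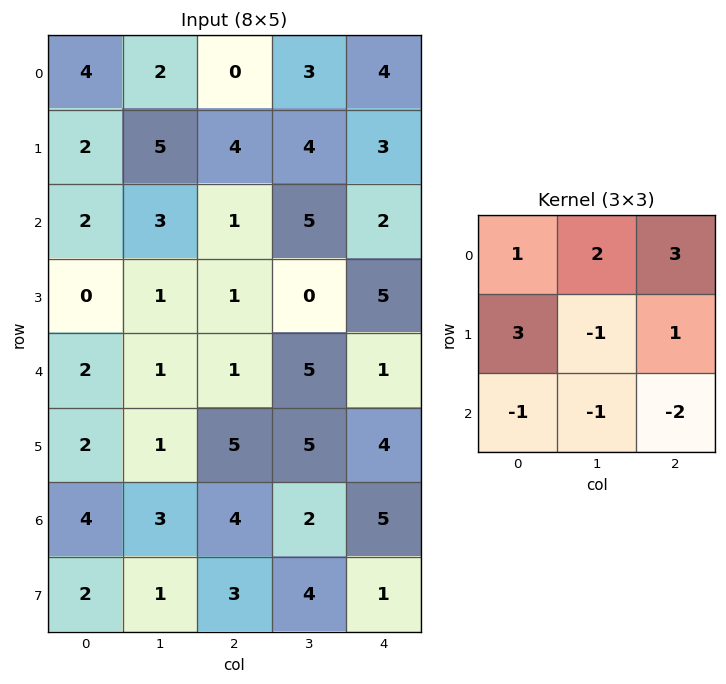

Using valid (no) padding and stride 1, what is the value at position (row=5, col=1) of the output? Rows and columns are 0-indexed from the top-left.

The receptive field on the input at this output position is [1 5 5 / 3 4 2 / 1 3 4]. Elementwise product with the kernel and sum: 1·1 + 5·2 + 5·3 + 3·3 + 4·-1 + 2·1 + 1·-1 + 3·-1 + 4·-2.

21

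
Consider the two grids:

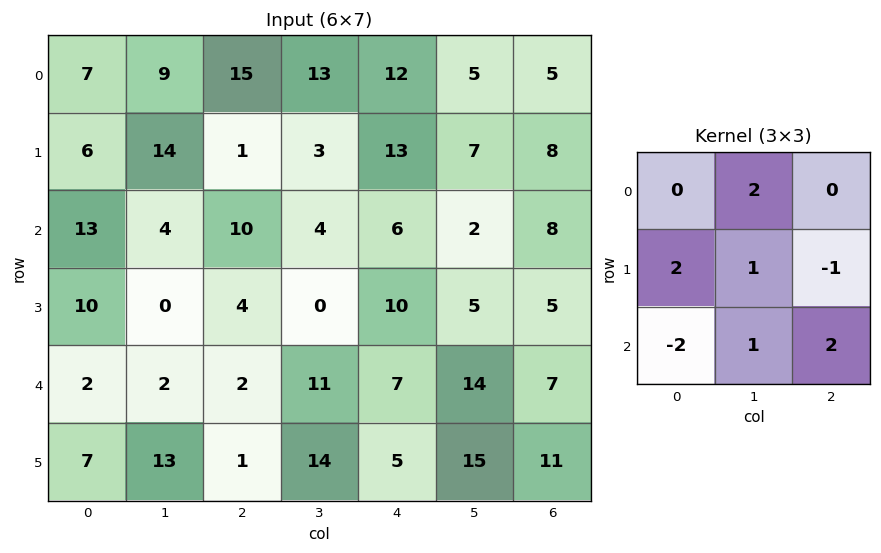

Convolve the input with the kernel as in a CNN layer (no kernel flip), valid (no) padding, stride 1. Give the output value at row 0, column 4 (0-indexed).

41

The receptive field on the input at this output position is [12 5 5 / 13 7 8 / 6 2 8]. Elementwise product with the kernel and sum: 5·2 + 13·2 + 7·1 + 8·-1 + 6·-2 + 2·1 + 8·2.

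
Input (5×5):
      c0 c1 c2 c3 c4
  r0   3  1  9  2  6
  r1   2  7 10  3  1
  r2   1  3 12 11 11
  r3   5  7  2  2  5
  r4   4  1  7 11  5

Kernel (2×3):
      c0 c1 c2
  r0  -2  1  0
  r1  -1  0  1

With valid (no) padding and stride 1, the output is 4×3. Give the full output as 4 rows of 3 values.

3 3 -25
14 4 -18
-2 1 -10
0 -2 -4

Output[0,0]: The receptive field on the input at this output position is [3 1 9 / 2 7 10]. Elementwise product with the kernel and sum: 3·-2 + 1·1 + 2·-1 + 10·1.
Output[0,1]: The receptive field on the input at this output position is [1 9 2 / 7 10 3]. Elementwise product with the kernel and sum: 1·-2 + 9·1 + 7·-1 + 3·1.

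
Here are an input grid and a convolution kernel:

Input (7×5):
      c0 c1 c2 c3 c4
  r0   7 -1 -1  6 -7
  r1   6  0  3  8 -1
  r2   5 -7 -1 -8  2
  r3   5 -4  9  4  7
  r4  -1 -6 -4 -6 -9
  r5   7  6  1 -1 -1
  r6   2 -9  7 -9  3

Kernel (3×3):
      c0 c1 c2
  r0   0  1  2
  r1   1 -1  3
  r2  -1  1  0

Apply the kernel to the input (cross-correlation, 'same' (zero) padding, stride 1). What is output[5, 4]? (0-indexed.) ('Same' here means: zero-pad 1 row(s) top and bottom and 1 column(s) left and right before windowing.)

3

The receptive field on the zero-padded input at this output position is [-6 -9 0 / -1 -1 0 / -9 3 0]. Elementwise product with the kernel and sum: -9·1 + 0·2 + -1·1 + -1·-1 + 0·3 + -9·-1 + 3·1.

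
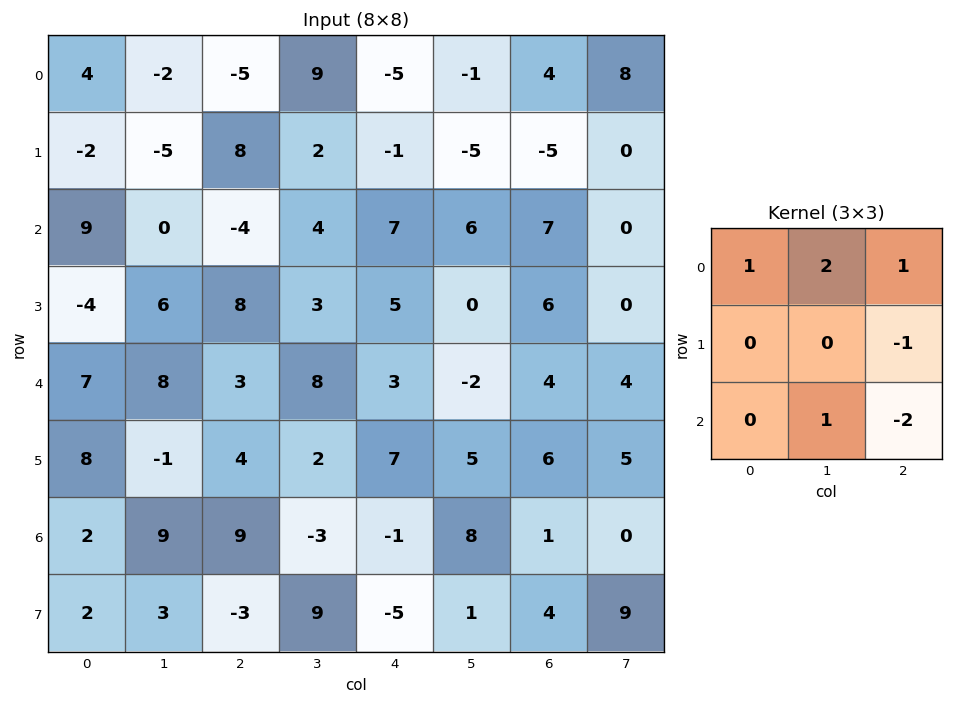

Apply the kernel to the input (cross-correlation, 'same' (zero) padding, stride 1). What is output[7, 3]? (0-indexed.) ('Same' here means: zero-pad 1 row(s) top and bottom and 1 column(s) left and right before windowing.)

7

The receptive field on the zero-padded input at this output position is [9 -3 -1 / -3 9 -5 / 0 0 0]. Elementwise product with the kernel and sum: 9·1 + -3·2 + -1·1 + -5·-1 + 0·1 + 0·-2.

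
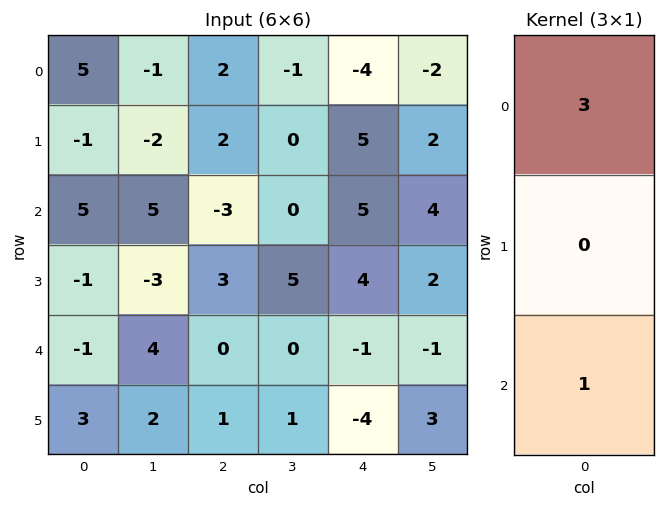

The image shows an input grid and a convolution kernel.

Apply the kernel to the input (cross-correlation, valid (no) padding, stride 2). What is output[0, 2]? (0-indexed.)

-7

The receptive field on the input at this output position is [-4 / 5 / 5]. Elementwise product with the kernel and sum: -4·3 + 5·1.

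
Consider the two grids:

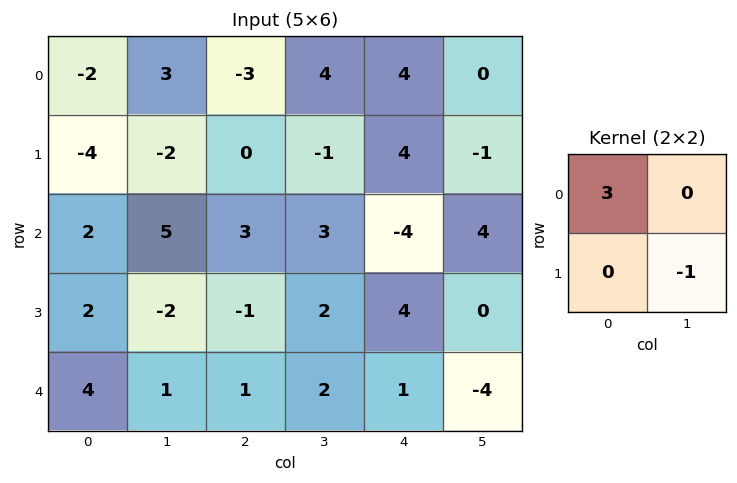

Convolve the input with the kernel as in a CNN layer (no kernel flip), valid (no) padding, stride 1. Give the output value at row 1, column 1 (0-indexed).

-9

The receptive field on the input at this output position is [-2 0 / 5 3]. Elementwise product with the kernel and sum: -2·3 + 3·-1.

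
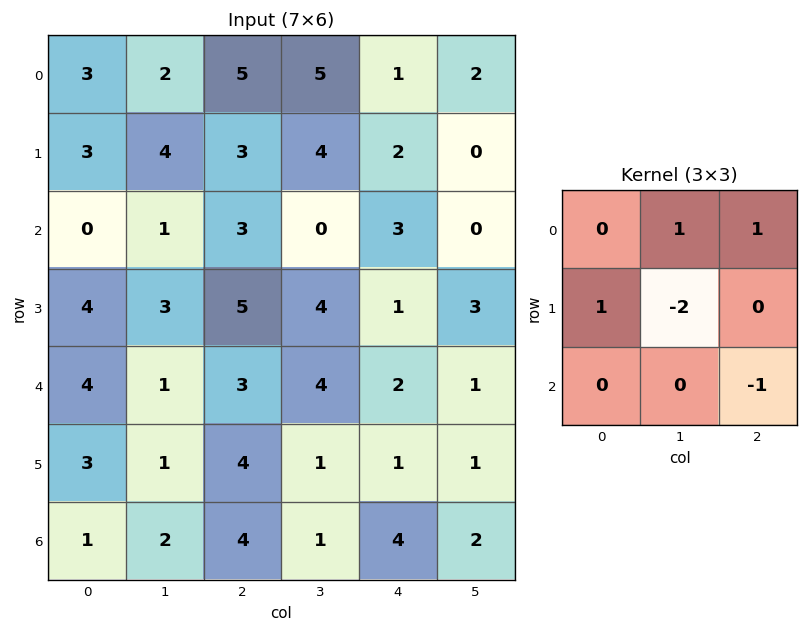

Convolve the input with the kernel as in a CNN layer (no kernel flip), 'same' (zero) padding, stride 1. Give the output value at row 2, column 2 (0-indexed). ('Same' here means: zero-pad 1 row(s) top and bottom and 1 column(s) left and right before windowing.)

-2

The receptive field on the zero-padded input at this output position is [4 3 4 / 1 3 0 / 3 5 4]. Elementwise product with the kernel and sum: 3·1 + 4·1 + 1·1 + 3·-2 + 4·-1.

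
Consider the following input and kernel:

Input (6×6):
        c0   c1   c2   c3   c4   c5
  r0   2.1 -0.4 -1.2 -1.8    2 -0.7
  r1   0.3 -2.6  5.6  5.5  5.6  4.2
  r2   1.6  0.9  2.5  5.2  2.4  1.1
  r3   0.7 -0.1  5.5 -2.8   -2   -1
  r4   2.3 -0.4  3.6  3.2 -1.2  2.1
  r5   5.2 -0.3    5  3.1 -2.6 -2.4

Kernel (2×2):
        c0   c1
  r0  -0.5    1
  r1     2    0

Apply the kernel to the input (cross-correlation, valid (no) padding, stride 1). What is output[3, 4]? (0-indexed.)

-2.4

The receptive field on the input at this output position is [-2 -1 / -1.2 2.1]. Elementwise product with the kernel and sum: -2·-0.5 + -1·1 + -1.2·2.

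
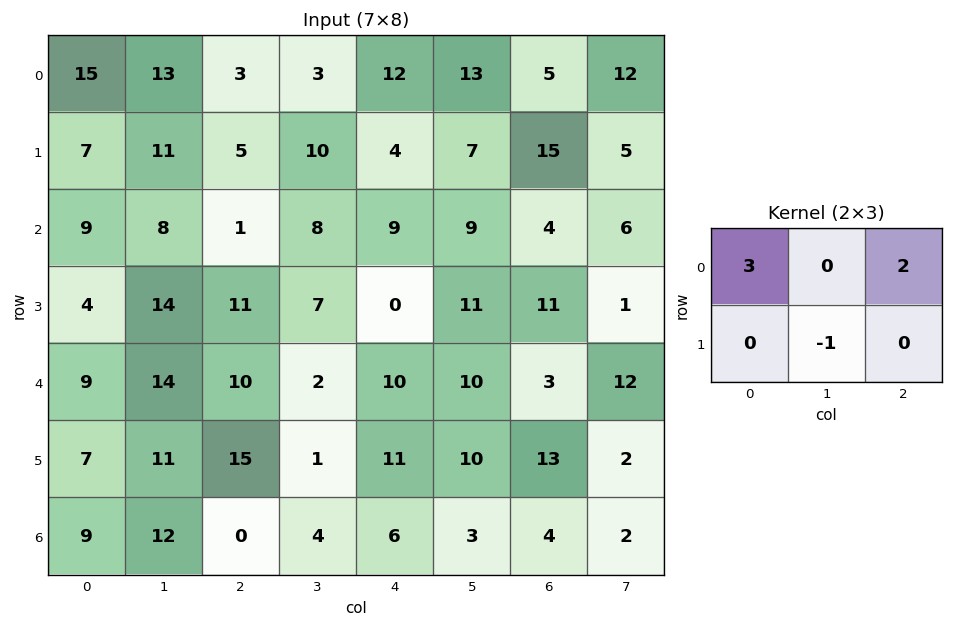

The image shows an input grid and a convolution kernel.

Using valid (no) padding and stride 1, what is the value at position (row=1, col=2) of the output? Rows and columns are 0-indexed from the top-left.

The receptive field on the input at this output position is [5 10 4 / 1 8 9]. Elementwise product with the kernel and sum: 5·3 + 4·2 + 8·-1.

15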